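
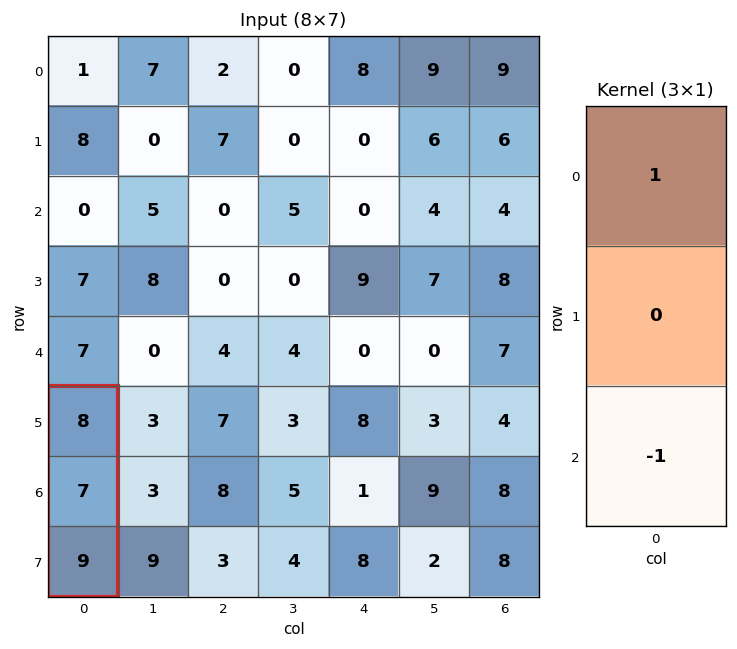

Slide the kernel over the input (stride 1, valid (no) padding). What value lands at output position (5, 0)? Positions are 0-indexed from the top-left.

The receptive field on the input at this output position is [8 / 7 / 9]. Elementwise product with the kernel and sum: 8·1 + 9·-1.

-1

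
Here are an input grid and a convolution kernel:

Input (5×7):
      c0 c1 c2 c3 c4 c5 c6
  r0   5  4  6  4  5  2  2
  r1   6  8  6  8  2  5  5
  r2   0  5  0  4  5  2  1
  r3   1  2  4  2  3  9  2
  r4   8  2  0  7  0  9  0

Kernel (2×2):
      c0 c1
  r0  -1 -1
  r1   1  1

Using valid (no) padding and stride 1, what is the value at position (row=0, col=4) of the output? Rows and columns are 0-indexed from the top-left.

The receptive field on the input at this output position is [5 2 / 2 5]. Elementwise product with the kernel and sum: 5·-1 + 2·-1 + 2·1 + 5·1.

0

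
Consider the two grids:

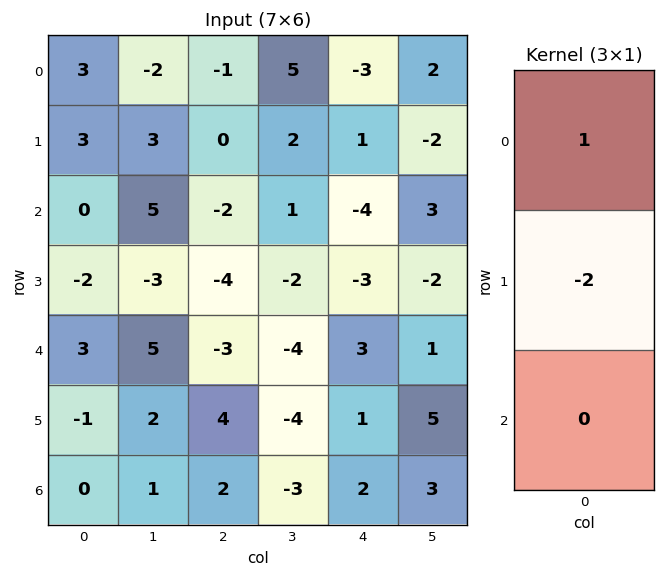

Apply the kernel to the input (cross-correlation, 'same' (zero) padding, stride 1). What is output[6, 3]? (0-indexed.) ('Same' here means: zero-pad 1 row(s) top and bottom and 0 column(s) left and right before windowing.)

The receptive field on the zero-padded input at this output position is [-4 / -3 / 0]. Elementwise product with the kernel and sum: -4·1 + -3·-2.

2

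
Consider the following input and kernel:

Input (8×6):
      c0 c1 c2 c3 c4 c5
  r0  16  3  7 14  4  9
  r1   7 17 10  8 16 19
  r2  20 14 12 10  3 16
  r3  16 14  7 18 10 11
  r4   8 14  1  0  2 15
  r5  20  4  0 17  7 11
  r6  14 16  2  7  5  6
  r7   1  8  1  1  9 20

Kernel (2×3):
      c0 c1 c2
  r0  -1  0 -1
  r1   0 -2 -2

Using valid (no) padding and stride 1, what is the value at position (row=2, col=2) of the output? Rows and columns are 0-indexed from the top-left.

-71

The receptive field on the input at this output position is [12 10 3 / 7 18 10]. Elementwise product with the kernel and sum: 12·-1 + 3·-1 + 18·-2 + 10·-2.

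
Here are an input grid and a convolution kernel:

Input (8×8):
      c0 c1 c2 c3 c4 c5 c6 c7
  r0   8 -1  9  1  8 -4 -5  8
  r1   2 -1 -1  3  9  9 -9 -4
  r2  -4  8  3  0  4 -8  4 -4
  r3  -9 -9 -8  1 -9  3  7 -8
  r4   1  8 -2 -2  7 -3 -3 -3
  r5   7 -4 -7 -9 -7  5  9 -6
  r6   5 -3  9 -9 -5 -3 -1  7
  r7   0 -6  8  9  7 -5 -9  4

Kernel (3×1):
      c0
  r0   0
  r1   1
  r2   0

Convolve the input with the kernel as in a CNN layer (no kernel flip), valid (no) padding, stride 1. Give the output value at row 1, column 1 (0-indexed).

8

The receptive field on the input at this output position is [-1 / 8 / -9]. Elementwise product with the kernel and sum: 8·1.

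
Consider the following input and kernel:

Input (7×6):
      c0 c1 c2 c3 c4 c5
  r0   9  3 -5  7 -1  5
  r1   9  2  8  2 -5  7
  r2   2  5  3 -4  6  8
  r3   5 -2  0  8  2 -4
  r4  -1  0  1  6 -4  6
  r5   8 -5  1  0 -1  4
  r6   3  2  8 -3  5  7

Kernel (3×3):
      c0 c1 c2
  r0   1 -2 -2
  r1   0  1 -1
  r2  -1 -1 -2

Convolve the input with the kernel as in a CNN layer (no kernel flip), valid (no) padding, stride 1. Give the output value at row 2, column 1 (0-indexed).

-14

The receptive field on the input at this output position is [5 3 -4 / -2 0 8 / 0 1 6]. Elementwise product with the kernel and sum: 5·1 + 3·-2 + -4·-2 + 0·1 + 8·-1 + 0·-1 + 1·-1 + 6·-2.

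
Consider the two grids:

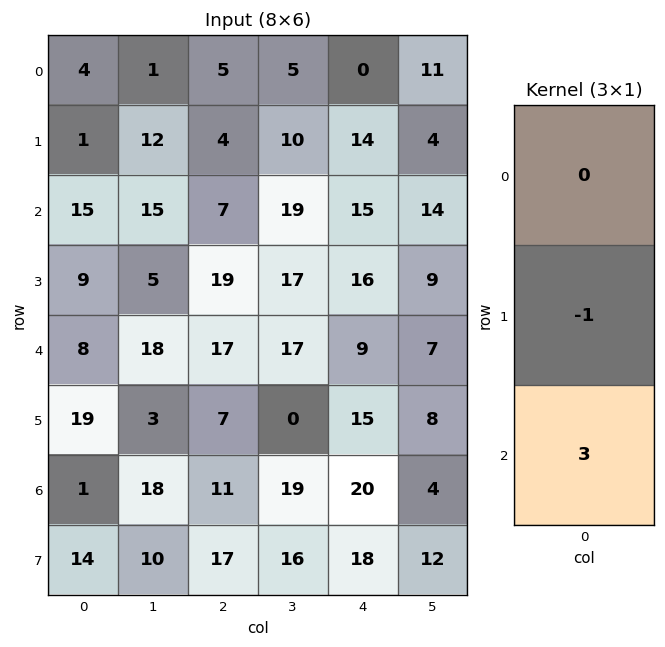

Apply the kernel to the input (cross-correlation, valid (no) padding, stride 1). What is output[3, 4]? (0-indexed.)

The receptive field on the input at this output position is [16 / 9 / 15]. Elementwise product with the kernel and sum: 9·-1 + 15·3.

36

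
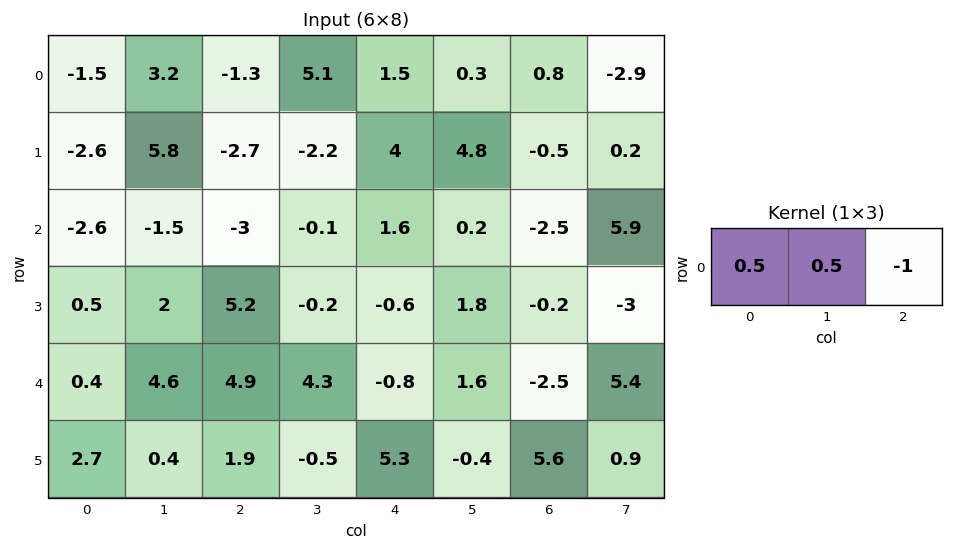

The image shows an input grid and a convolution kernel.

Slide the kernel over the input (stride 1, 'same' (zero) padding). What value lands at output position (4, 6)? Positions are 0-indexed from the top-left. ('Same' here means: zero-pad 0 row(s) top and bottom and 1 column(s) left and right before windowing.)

The receptive field on the zero-padded input at this output position is [1.6 -2.5 5.4]. Elementwise product with the kernel and sum: 1.6·0.5 + -2.5·0.5 + 5.4·-1.

-5.85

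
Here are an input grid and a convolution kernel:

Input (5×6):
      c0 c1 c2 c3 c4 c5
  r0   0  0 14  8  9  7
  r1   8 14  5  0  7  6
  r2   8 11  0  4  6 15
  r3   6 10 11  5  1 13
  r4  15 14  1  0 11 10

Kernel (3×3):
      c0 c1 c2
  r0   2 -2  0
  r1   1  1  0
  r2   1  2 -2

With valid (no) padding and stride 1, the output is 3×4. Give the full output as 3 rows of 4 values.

52 -6 13 -9
11 51 33 -23
51 59 -13 4

Output[0,0]: The receptive field on the input at this output position is [0 0 14 / 8 14 5 / 8 11 0]. Elementwise product with the kernel and sum: 0·2 + 0·-2 + 8·1 + 14·1 + 8·1 + 11·2 + 0·-2.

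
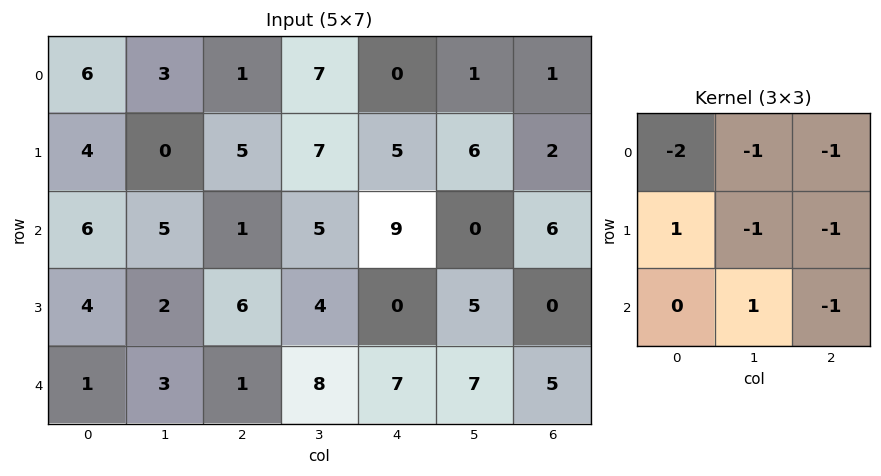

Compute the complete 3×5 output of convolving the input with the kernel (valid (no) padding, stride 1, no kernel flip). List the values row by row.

Output[0,0]: The receptive field on the input at this output position is [6 3 1 / 4 0 5 / 6 5 1]. Elementwise product with the kernel and sum: 6·-2 + 3·-1 + 1·-1 + 4·1 + 0·-1 + 5·-1 + 5·1 + 1·-1.

-13 -30 -20 -10 -11
-17 -11 -31 -34 -10
-20 -31 -13 -20 -27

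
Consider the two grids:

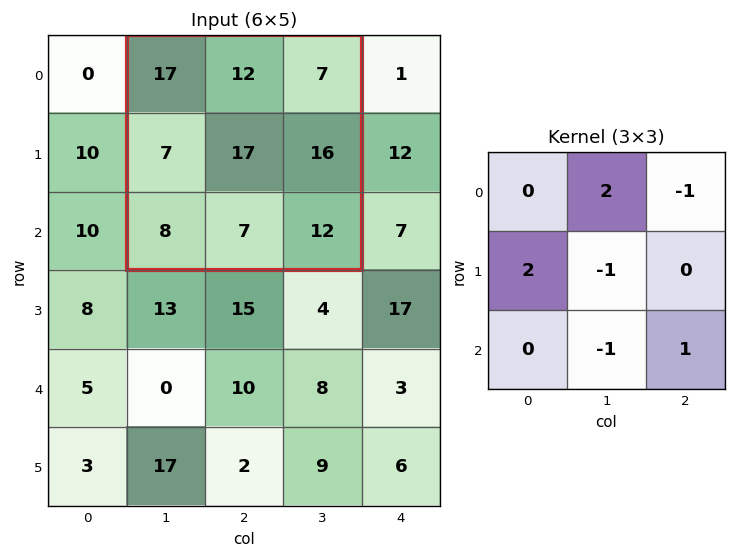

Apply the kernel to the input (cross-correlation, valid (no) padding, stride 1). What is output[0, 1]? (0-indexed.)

19

The receptive field on the input at this output position is [17 12 7 / 7 17 16 / 8 7 12]. Elementwise product with the kernel and sum: 12·2 + 7·-1 + 7·2 + 17·-1 + 7·-1 + 12·1.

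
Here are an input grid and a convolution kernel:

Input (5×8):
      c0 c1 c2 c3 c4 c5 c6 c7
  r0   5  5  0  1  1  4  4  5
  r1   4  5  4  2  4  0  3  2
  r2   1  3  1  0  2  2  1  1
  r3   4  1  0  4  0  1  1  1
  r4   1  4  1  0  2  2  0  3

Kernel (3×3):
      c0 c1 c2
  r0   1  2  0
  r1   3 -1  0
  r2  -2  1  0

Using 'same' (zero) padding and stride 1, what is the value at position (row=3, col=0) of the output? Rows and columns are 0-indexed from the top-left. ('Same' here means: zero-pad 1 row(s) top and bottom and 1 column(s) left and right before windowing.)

-1

The receptive field on the zero-padded input at this output position is [0 1 3 / 0 4 1 / 0 1 4]. Elementwise product with the kernel and sum: 0·1 + 1·2 + 0·3 + 4·-1 + 0·-2 + 1·1.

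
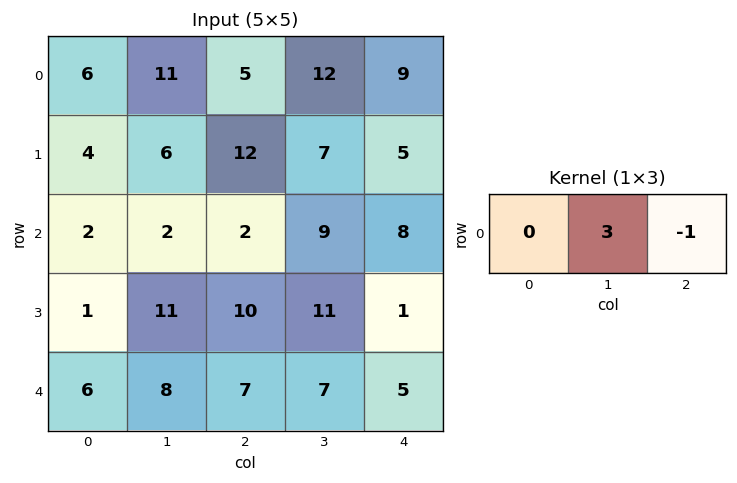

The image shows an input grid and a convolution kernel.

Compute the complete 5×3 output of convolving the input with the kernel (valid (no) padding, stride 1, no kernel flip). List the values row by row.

Output[0,0]: The receptive field on the input at this output position is [6 11 5]. Elementwise product with the kernel and sum: 11·3 + 5·-1.
Output[0,1]: The receptive field on the input at this output position is [11 5 12]. Elementwise product with the kernel and sum: 5·3 + 12·-1.

28 3 27
6 29 16
4 -3 19
23 19 32
17 14 16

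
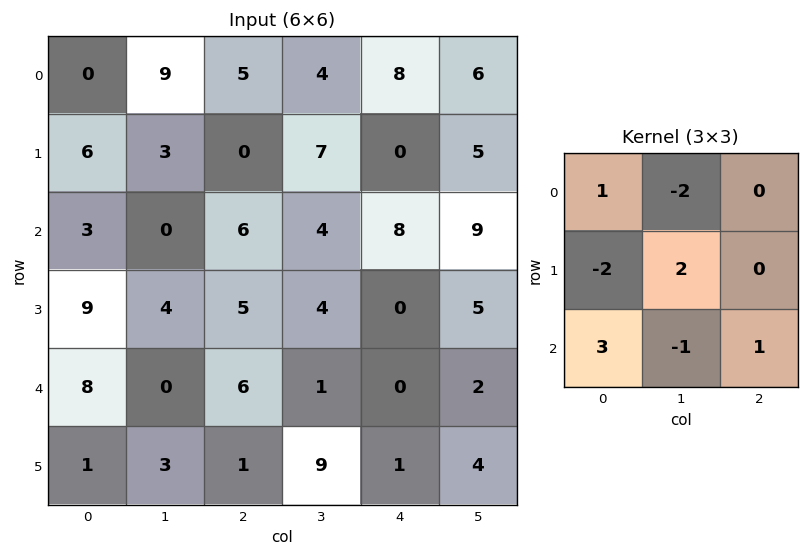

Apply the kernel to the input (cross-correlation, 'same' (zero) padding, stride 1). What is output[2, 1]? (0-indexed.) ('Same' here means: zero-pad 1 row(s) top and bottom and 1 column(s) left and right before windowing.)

22

The receptive field on the zero-padded input at this output position is [6 3 0 / 3 0 6 / 9 4 5]. Elementwise product with the kernel and sum: 6·1 + 3·-2 + 3·-2 + 0·2 + 9·3 + 4·-1 + 5·1.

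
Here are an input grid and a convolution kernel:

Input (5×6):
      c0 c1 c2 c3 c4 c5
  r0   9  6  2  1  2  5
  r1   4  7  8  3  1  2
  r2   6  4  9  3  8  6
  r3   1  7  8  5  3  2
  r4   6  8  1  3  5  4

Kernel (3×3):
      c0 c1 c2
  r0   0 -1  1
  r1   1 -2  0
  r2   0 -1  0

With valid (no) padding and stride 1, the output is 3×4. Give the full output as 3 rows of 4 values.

Output[0,0]: The receptive field on the input at this output position is [9 6 2 / 4 7 8 / 6 4 9]. Elementwise product with the kernel and sum: 6·-1 + 2·1 + 4·1 + 7·-2 + 4·-1.
Output[0,1]: The receptive field on the input at this output position is [6 2 1 / 7 8 3 / 4 9 3]. Elementwise product with the kernel and sum: 2·-1 + 1·1 + 7·1 + 8·-2 + 9·-1.

-18 -19 0 -4
-8 -27 -4 -15
-16 -16 0 -8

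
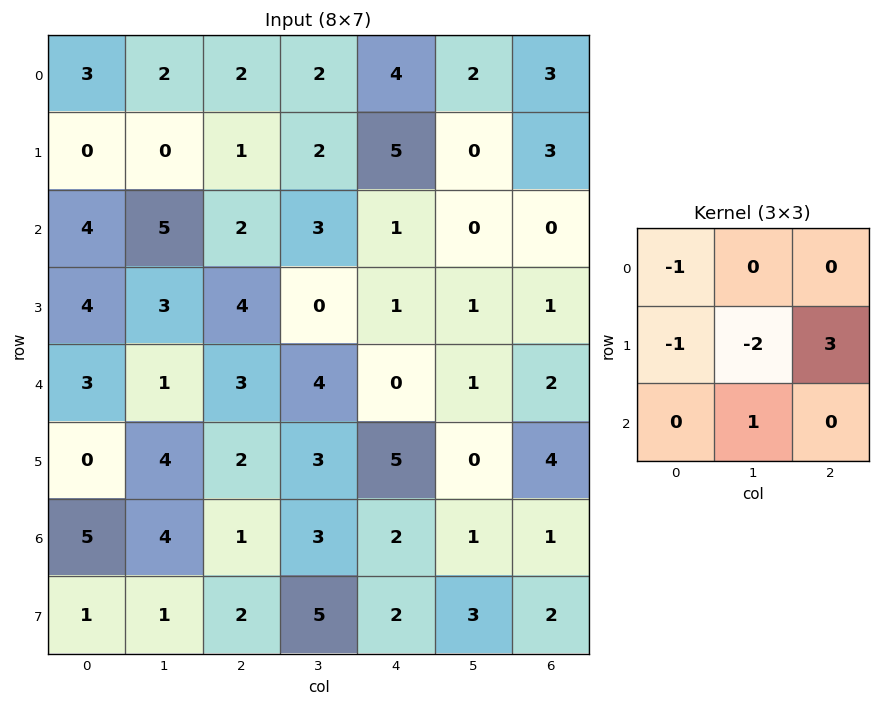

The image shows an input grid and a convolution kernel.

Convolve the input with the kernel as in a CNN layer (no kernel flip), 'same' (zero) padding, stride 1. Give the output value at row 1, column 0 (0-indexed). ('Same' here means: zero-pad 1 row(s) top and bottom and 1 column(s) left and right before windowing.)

The receptive field on the zero-padded input at this output position is [0 3 2 / 0 0 0 / 0 4 5]. Elementwise product with the kernel and sum: 0·-1 + 0·-1 + 0·-2 + 0·3 + 4·1.

4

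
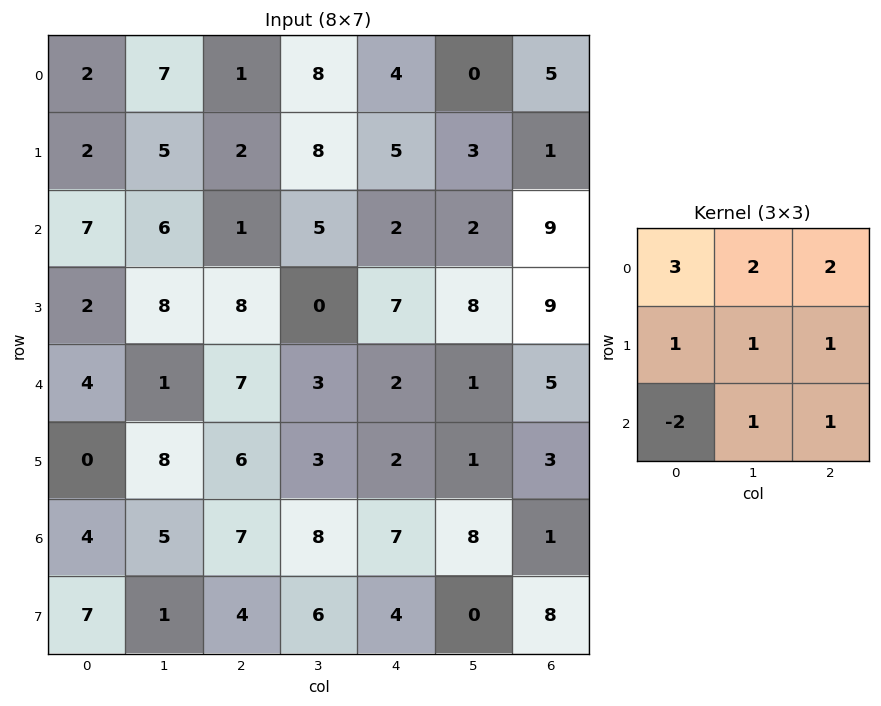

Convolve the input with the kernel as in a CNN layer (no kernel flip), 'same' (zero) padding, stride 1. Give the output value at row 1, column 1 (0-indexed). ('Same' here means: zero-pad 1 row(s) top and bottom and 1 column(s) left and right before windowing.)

The receptive field on the zero-padded input at this output position is [2 7 1 / 2 5 2 / 7 6 1]. Elementwise product with the kernel and sum: 2·3 + 7·2 + 1·2 + 2·1 + 5·1 + 2·1 + 7·-2 + 6·1 + 1·1.

24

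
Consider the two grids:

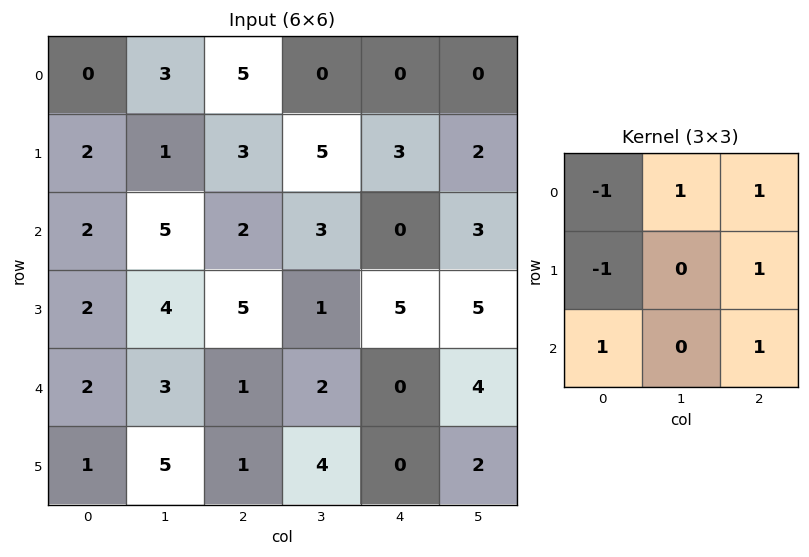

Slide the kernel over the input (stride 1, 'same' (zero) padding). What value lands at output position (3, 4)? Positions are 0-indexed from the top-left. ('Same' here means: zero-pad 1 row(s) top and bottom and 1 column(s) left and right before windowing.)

The receptive field on the zero-padded input at this output position is [3 0 3 / 1 5 5 / 2 0 4]. Elementwise product with the kernel and sum: 3·-1 + 0·1 + 3·1 + 1·-1 + 5·1 + 2·1 + 4·1.

10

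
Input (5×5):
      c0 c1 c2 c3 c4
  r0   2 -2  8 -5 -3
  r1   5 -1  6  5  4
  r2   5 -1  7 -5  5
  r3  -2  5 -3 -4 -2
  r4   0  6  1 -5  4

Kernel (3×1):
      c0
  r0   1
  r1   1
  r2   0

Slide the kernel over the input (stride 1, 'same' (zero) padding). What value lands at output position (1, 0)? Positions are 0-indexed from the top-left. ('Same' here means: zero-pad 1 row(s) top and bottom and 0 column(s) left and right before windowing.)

The receptive field on the zero-padded input at this output position is [2 / 5 / 5]. Elementwise product with the kernel and sum: 2·1 + 5·1.

7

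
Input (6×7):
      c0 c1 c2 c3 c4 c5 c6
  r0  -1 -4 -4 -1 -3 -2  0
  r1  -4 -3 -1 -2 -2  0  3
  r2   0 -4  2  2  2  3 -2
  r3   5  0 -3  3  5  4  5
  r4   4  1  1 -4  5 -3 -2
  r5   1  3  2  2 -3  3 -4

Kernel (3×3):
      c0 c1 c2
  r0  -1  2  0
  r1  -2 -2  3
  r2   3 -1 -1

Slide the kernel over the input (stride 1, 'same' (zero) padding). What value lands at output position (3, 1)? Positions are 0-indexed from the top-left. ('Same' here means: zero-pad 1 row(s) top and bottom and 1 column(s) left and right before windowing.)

The receptive field on the zero-padded input at this output position is [0 -4 2 / 5 0 -3 / 4 1 1]. Elementwise product with the kernel and sum: 0·-1 + -4·2 + 5·-2 + 0·-2 + -3·3 + 4·3 + 1·-1 + 1·-1.

-17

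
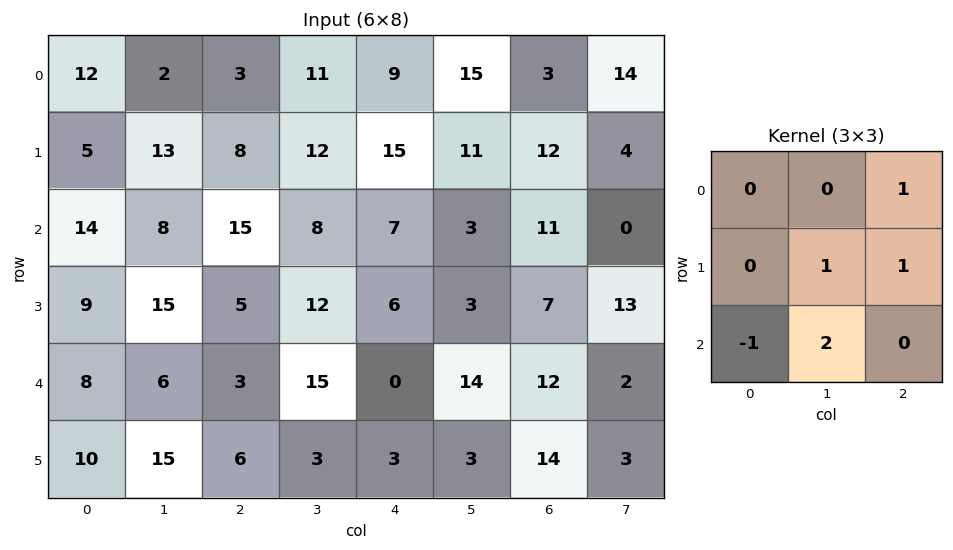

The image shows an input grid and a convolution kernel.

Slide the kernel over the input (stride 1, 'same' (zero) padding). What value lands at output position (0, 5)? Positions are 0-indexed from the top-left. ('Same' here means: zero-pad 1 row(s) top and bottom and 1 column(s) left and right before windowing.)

25

The receptive field on the zero-padded input at this output position is [0 0 0 / 9 15 3 / 15 11 12]. Elementwise product with the kernel and sum: 0·1 + 15·1 + 3·1 + 15·-1 + 11·2.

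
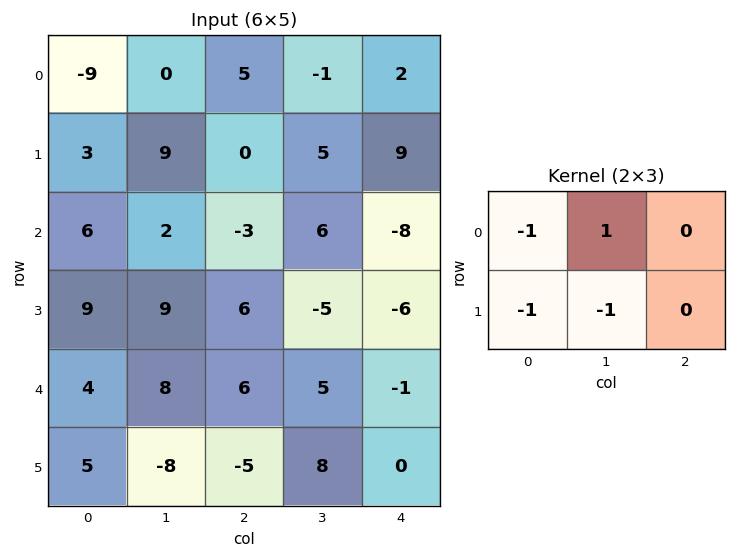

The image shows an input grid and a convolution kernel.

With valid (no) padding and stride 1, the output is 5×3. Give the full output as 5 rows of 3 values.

-3 -4 -11
-2 -8 2
-22 -20 8
-12 -17 -22
7 11 -4

Output[0,0]: The receptive field on the input at this output position is [-9 0 5 / 3 9 0]. Elementwise product with the kernel and sum: -9·-1 + 0·1 + 3·-1 + 9·-1.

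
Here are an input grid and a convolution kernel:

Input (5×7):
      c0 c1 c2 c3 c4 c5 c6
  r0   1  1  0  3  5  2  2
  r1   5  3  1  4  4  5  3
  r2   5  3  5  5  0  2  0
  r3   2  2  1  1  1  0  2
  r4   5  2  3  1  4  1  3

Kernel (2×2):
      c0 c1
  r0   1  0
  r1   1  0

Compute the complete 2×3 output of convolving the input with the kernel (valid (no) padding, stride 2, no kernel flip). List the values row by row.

Output[0,0]: The receptive field on the input at this output position is [1 1 / 5 3]. Elementwise product with the kernel and sum: 1·1 + 5·1.

6 1 9
7 6 1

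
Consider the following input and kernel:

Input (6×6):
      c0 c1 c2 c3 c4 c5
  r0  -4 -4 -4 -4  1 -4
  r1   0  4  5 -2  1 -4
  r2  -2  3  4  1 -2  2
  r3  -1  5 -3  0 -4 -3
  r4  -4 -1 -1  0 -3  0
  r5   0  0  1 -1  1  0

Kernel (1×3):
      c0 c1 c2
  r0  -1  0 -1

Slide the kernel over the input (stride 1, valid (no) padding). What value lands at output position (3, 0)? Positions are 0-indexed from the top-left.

The receptive field on the input at this output position is [-1 5 -3]. Elementwise product with the kernel and sum: -1·-1 + -3·-1.

4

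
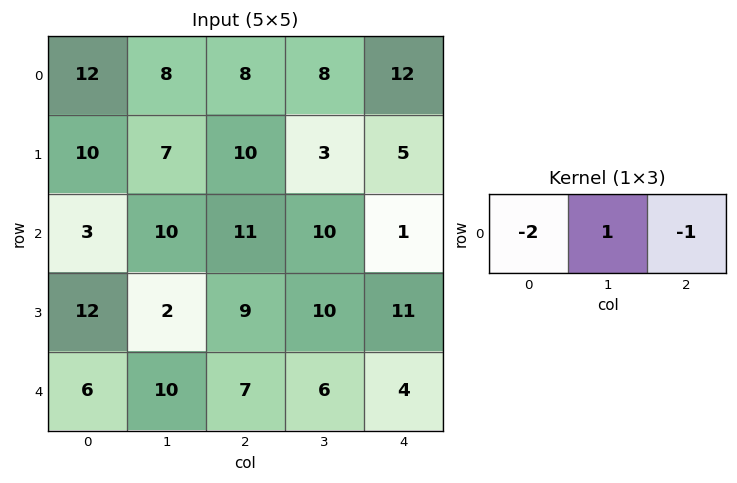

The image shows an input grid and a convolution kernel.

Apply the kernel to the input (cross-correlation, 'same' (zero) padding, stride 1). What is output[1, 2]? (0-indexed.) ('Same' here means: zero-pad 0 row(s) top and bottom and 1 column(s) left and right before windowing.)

-7

The receptive field on the zero-padded input at this output position is [7 10 3]. Elementwise product with the kernel and sum: 7·-2 + 10·1 + 3·-1.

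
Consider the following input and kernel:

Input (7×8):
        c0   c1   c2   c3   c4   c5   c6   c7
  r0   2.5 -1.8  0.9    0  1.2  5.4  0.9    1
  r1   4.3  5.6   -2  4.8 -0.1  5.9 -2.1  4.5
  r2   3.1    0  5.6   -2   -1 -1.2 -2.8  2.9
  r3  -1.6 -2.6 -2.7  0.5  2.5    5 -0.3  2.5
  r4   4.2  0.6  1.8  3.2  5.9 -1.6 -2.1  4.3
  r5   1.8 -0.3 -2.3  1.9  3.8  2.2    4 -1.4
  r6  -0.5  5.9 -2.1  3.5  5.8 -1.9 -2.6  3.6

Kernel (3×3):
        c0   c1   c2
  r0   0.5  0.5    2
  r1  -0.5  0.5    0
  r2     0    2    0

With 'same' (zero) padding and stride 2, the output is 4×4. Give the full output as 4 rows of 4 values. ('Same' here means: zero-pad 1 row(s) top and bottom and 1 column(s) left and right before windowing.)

9.85 -2.65 0.4 -6.45
11.7 8.8 19.65 9.5
-0.3 -5.65 20.45 15.1
0.05 -1.5 8.4 -0.05

Output[0,0]: The receptive field on the zero-padded input at this output position is [0 0 0 / 0 2.5 -1.8 / 0 4.3 5.6]. Elementwise product with the kernel and sum: 0·0.5 + 0·0.5 + 0·2 + 0·-0.5 + 2.5·0.5 + 4.3·2.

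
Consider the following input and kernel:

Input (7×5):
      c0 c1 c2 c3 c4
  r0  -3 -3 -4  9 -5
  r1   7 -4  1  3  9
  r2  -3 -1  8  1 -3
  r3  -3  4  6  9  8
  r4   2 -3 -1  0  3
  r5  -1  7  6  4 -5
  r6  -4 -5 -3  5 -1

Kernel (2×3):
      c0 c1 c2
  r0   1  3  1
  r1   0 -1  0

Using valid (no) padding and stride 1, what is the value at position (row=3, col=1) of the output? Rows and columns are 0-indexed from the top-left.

The receptive field on the input at this output position is [4 6 9 / -3 -1 0]. Elementwise product with the kernel and sum: 4·1 + 6·3 + 9·1 + -1·-1.

32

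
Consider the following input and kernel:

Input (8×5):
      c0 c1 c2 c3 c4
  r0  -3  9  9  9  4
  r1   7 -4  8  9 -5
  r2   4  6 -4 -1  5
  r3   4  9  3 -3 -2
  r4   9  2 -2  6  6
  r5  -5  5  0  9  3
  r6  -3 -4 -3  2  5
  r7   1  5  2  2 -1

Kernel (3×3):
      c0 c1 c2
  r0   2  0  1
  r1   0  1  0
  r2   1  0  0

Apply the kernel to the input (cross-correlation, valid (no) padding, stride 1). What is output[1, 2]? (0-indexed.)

13

The receptive field on the input at this output position is [8 9 -5 / -4 -1 5 / 3 -3 -2]. Elementwise product with the kernel and sum: 8·2 + -5·1 + -1·1 + 3·1.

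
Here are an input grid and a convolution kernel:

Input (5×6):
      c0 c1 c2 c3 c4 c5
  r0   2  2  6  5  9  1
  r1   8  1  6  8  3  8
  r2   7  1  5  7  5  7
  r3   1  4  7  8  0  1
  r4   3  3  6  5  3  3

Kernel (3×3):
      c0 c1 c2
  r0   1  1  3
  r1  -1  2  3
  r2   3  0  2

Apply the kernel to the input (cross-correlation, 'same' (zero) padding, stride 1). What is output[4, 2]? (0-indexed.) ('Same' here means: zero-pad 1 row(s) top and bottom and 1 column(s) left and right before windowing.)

The receptive field on the zero-padded input at this output position is [4 7 8 / 3 6 5 / 0 0 0]. Elementwise product with the kernel and sum: 4·1 + 7·1 + 8·3 + 3·-1 + 6·2 + 5·3 + 0·3 + 0·2.

59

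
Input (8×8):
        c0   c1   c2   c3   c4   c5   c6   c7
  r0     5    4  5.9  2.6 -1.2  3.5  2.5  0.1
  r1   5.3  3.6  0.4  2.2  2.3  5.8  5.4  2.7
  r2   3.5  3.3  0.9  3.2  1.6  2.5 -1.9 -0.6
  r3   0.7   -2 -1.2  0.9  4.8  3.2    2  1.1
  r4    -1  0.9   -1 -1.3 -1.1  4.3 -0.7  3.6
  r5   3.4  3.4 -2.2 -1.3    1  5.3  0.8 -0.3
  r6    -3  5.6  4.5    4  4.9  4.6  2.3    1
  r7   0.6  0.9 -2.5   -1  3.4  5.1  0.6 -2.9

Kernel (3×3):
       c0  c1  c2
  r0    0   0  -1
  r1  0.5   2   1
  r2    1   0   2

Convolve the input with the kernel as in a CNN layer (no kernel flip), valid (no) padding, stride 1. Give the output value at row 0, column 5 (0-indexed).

The receptive field on the input at this output position is [3.5 2.5 0.1 / 5.8 5.4 2.7 / 2.5 -1.9 -0.6]. Elementwise product with the kernel and sum: 0.1·-1 + 5.8·0.5 + 5.4·2 + 2.7·1 + 2.5·1 + -0.6·2.

17.6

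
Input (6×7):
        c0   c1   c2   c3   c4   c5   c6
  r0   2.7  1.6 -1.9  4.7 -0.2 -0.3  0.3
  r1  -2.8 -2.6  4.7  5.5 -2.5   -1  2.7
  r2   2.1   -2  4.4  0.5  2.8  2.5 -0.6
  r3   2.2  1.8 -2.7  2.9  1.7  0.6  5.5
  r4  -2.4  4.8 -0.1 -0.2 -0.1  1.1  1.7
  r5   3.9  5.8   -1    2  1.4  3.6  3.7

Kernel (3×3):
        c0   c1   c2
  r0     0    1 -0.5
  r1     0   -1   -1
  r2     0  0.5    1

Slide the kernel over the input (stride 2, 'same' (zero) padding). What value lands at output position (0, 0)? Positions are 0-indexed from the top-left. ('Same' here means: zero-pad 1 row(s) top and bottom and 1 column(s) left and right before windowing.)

The receptive field on the zero-padded input at this output position is [0 0 0 / 0 2.7 1.6 / 0 -2.8 -2.6]. Elementwise product with the kernel and sum: 0·1 + 0·-0.5 + 2.7·-1 + 1.6·-1 + -2.8·0.5 + -2.6·1.

-8.3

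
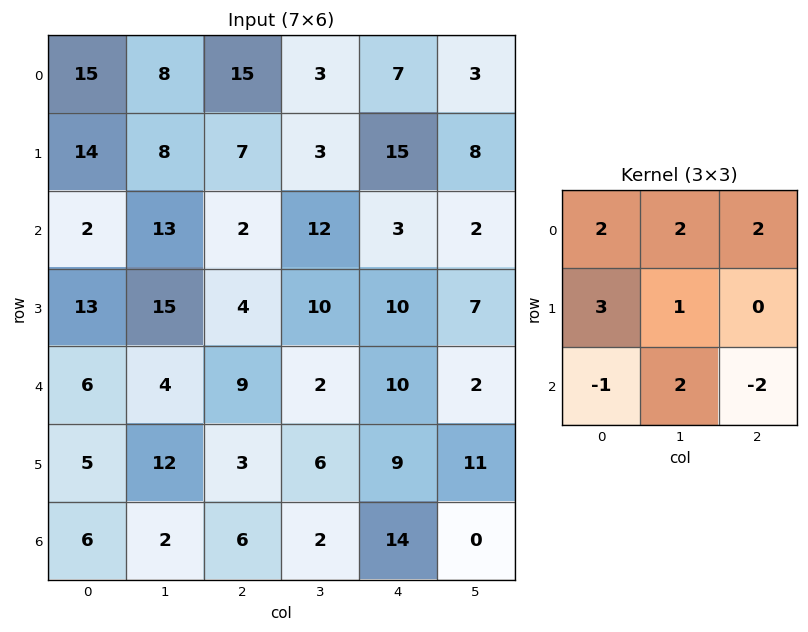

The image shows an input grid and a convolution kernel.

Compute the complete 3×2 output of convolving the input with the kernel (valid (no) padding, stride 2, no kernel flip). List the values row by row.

146 90
72 31
51 27

Output[0,0]: The receptive field on the input at this output position is [15 8 15 / 14 8 7 / 2 13 2]. Elementwise product with the kernel and sum: 15·2 + 8·2 + 15·2 + 14·3 + 8·1 + 2·-1 + 13·2 + 2·-2.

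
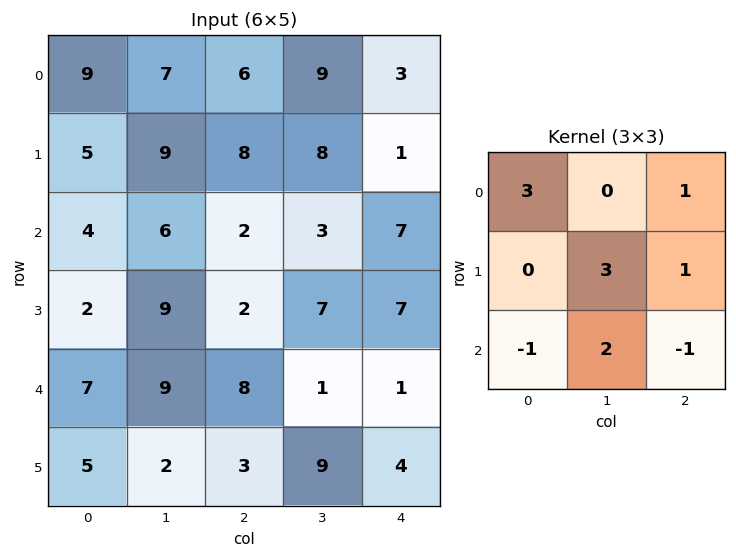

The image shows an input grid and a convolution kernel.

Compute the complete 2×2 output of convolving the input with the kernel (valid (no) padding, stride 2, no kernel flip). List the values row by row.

74 43
46 34

Output[0,0]: The receptive field on the input at this output position is [9 7 6 / 5 9 8 / 4 6 2]. Elementwise product with the kernel and sum: 9·3 + 6·1 + 9·3 + 8·1 + 4·-1 + 6·2 + 2·-1.
Output[0,1]: The receptive field on the input at this output position is [6 9 3 / 8 8 1 / 2 3 7]. Elementwise product with the kernel and sum: 6·3 + 3·1 + 8·3 + 1·1 + 2·-1 + 3·2 + 7·-1.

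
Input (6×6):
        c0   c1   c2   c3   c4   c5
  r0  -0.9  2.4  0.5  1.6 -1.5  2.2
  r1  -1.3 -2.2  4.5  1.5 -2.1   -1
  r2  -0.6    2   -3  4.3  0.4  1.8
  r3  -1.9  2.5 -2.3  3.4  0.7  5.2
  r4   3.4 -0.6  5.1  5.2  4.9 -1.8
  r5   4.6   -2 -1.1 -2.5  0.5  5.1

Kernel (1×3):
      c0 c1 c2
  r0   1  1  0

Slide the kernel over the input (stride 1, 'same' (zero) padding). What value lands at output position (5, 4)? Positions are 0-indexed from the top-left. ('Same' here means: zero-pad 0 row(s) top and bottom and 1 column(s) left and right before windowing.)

The receptive field on the zero-padded input at this output position is [-2.5 0.5 5.1]. Elementwise product with the kernel and sum: -2.5·1 + 0.5·1.

-2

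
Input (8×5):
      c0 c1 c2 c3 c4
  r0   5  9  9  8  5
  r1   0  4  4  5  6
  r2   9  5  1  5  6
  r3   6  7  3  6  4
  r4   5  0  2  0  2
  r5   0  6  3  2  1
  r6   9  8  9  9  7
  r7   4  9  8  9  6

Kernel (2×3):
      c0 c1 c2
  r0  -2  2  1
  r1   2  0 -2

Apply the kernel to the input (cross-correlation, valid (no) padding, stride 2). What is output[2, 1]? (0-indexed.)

The receptive field on the input at this output position is [2 0 2 / 3 2 1]. Elementwise product with the kernel and sum: 2·-2 + 0·2 + 2·1 + 3·2 + 1·-2.

2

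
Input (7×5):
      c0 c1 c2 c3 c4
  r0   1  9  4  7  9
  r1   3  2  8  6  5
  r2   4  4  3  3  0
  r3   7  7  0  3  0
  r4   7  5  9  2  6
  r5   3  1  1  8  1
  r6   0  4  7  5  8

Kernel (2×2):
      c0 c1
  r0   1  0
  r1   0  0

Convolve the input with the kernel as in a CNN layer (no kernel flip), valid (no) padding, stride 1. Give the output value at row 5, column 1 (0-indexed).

1

The receptive field on the input at this output position is [1 1 / 4 7]. Elementwise product with the kernel and sum: 1·1.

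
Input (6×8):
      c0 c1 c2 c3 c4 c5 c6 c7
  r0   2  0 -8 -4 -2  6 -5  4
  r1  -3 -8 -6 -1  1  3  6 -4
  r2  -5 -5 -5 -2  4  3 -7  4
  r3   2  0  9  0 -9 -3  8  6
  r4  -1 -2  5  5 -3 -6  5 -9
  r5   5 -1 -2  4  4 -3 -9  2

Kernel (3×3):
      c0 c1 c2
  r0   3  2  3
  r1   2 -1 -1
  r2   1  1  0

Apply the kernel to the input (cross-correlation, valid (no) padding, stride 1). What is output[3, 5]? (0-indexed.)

The receptive field on the input at this output position is [-3 8 6 / -6 5 -9 / -3 -9 2]. Elementwise product with the kernel and sum: -3·3 + 8·2 + 6·3 + -6·2 + 5·-1 + -9·-1 + -3·1 + -9·1.

5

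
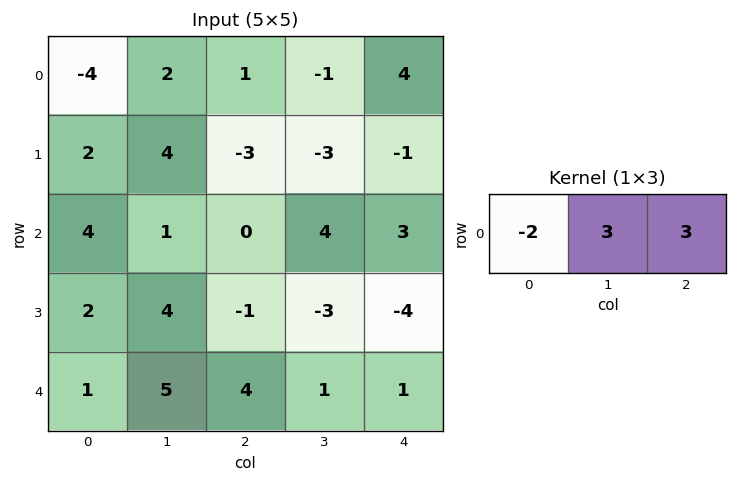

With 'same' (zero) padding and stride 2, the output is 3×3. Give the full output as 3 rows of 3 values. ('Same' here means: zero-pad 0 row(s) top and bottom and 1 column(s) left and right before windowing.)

-6 -4 14
15 10 1
18 5 1

Output[0,0]: The receptive field on the zero-padded input at this output position is [0 -4 2]. Elementwise product with the kernel and sum: 0·-2 + -4·3 + 2·3.
Output[0,1]: The receptive field on the zero-padded input at this output position is [2 1 -1]. Elementwise product with the kernel and sum: 2·-2 + 1·3 + -1·3.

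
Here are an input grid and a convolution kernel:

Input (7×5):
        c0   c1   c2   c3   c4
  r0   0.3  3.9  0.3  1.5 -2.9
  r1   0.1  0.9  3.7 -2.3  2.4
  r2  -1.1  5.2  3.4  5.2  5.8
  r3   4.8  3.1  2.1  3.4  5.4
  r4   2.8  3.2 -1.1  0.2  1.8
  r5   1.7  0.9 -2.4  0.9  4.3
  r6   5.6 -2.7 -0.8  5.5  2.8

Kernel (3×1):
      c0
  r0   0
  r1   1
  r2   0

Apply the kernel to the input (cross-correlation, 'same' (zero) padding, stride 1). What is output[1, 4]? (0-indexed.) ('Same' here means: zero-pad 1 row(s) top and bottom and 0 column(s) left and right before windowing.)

The receptive field on the zero-padded input at this output position is [-2.9 / 2.4 / 5.8]. Elementwise product with the kernel and sum: 2.4·1.

2.4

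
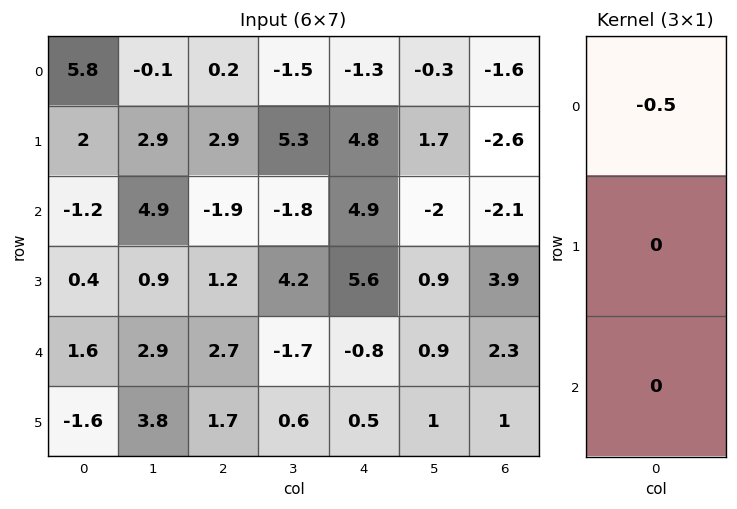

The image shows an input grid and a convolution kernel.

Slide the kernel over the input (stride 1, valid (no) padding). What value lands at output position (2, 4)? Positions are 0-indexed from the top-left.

The receptive field on the input at this output position is [4.9 / 5.6 / -0.8]. Elementwise product with the kernel and sum: 4.9·-0.5.

-2.45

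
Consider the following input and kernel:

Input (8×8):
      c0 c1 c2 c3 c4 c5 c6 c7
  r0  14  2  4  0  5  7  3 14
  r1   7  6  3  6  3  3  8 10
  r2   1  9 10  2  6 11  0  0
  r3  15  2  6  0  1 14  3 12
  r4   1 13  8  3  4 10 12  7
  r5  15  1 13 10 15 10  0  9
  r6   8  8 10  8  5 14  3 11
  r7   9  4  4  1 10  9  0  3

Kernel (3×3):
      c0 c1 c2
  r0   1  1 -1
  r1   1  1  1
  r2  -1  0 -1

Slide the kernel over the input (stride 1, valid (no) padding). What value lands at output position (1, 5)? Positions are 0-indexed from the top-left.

The receptive field on the input at this output position is [3 8 10 / 11 0 0 / 14 3 12]. Elementwise product with the kernel and sum: 3·1 + 8·1 + 10·-1 + 11·1 + 0·1 + 0·1 + 14·-1 + 12·-1.

-14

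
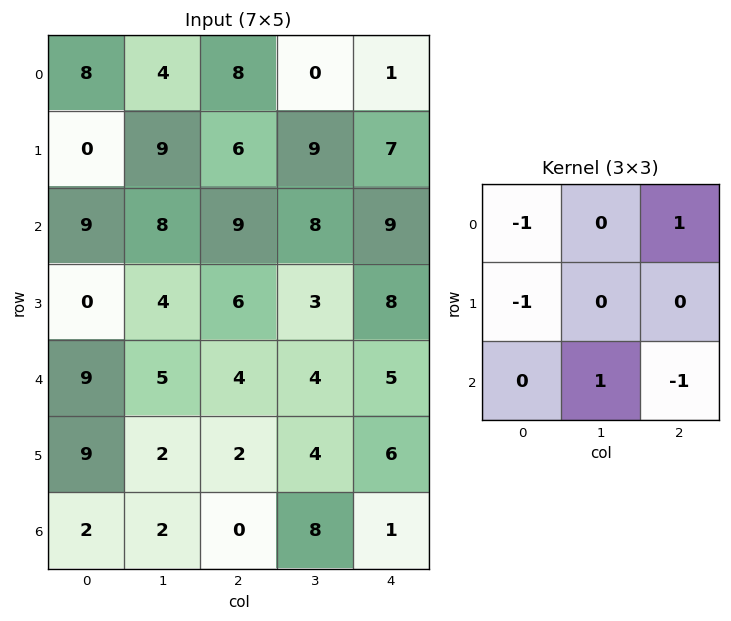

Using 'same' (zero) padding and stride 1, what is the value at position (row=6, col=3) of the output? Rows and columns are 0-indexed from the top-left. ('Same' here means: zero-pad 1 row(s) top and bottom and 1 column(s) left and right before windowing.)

4

The receptive field on the zero-padded input at this output position is [2 4 6 / 0 8 1 / 0 0 0]. Elementwise product with the kernel and sum: 2·-1 + 6·1 + 0·-1 + 0·1 + 0·-1.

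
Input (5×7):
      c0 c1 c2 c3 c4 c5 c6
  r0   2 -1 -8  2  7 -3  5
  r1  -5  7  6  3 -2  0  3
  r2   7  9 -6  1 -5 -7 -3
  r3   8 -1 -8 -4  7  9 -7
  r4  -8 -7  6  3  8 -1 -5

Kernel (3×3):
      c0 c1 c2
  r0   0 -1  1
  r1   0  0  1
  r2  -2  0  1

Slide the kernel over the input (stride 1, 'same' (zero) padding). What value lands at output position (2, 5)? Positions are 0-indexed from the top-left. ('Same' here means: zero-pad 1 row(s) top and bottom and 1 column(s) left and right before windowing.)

-21

The receptive field on the zero-padded input at this output position is [-2 0 3 / -5 -7 -3 / 7 9 -7]. Elementwise product with the kernel and sum: 0·-1 + 3·1 + -3·1 + 7·-2 + -7·1.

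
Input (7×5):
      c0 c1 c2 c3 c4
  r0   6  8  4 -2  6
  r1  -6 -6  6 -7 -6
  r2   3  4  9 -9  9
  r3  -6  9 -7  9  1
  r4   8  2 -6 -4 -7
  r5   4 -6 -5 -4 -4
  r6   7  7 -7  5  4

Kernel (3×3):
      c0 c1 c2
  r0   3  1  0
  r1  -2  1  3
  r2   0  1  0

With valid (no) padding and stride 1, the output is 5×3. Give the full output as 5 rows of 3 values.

54 34 -36
10 -45 20
15 17 40
-47 -7 -29
4 -12 -23

Output[0,0]: The receptive field on the input at this output position is [6 8 4 / -6 -6 6 / 3 4 9]. Elementwise product with the kernel and sum: 6·3 + 8·1 + -6·-2 + -6·1 + 6·3 + 4·1.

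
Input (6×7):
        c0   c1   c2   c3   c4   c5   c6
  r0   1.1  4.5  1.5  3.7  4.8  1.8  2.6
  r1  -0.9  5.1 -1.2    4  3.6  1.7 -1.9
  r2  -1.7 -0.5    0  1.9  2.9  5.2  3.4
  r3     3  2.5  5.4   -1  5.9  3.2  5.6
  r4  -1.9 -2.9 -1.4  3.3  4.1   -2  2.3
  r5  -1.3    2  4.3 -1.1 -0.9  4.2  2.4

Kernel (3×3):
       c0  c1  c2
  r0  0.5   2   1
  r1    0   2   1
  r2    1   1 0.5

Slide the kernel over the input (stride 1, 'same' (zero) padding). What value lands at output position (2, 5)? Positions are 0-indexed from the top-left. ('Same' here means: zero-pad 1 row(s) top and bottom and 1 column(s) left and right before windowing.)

The receptive field on the zero-padded input at this output position is [3.6 1.7 -1.9 / 2.9 5.2 3.4 / 5.9 3.2 5.6]. Elementwise product with the kernel and sum: 3.6·0.5 + 1.7·2 + -1.9·1 + 5.2·2 + 3.4·1 + 5.9·1 + 3.2·1 + 5.6·0.5.

29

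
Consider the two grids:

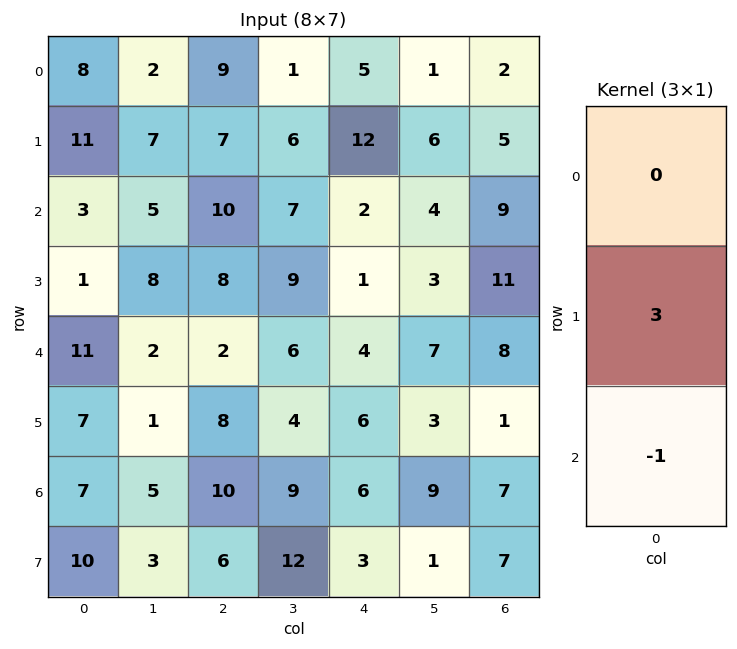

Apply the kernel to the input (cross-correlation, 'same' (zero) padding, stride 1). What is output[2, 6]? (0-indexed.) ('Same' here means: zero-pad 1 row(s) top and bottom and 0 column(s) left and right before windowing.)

The receptive field on the zero-padded input at this output position is [5 / 9 / 11]. Elementwise product with the kernel and sum: 9·3 + 11·-1.

16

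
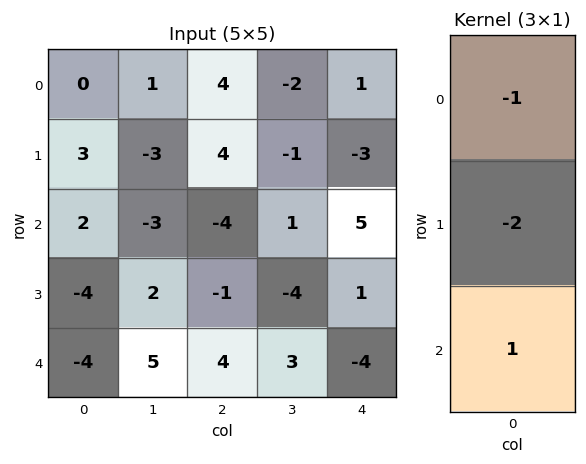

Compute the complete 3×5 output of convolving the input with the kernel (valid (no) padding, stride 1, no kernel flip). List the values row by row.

Output[0,0]: The receptive field on the input at this output position is [0 / 3 / 2]. Elementwise product with the kernel and sum: 0·-1 + 3·-2 + 2·1.

-4 2 -16 5 10
-11 11 3 -5 -6
2 4 10 10 -11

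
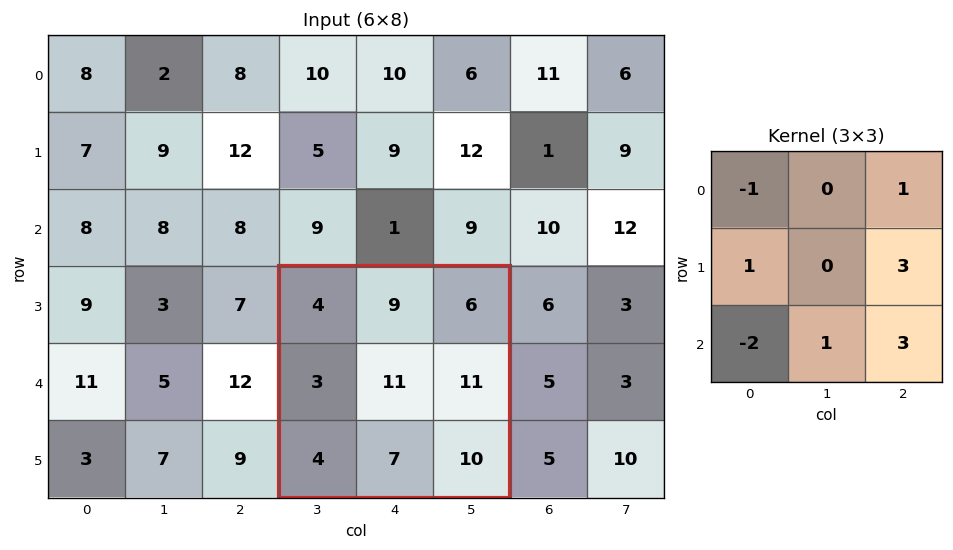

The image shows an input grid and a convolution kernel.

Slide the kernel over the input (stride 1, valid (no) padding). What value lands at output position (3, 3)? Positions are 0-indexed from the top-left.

The receptive field on the input at this output position is [4 9 6 / 3 11 11 / 4 7 10]. Elementwise product with the kernel and sum: 4·-1 + 6·1 + 3·1 + 11·3 + 4·-2 + 7·1 + 10·3.

67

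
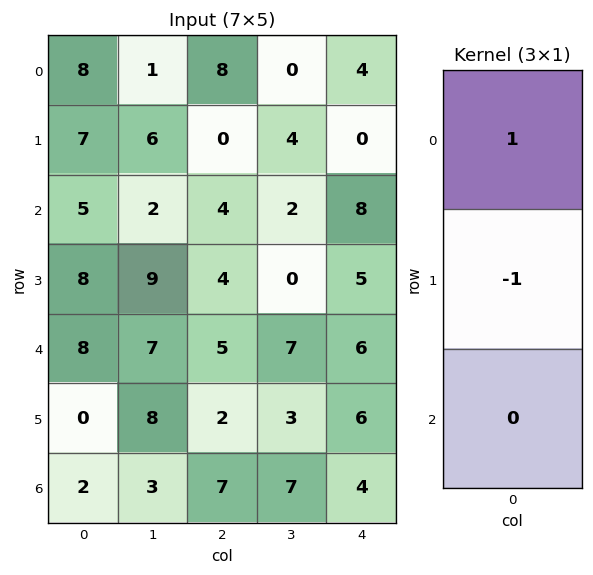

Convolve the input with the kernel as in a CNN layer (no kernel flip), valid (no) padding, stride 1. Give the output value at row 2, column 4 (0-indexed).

The receptive field on the input at this output position is [8 / 5 / 6]. Elementwise product with the kernel and sum: 8·1 + 5·-1.

3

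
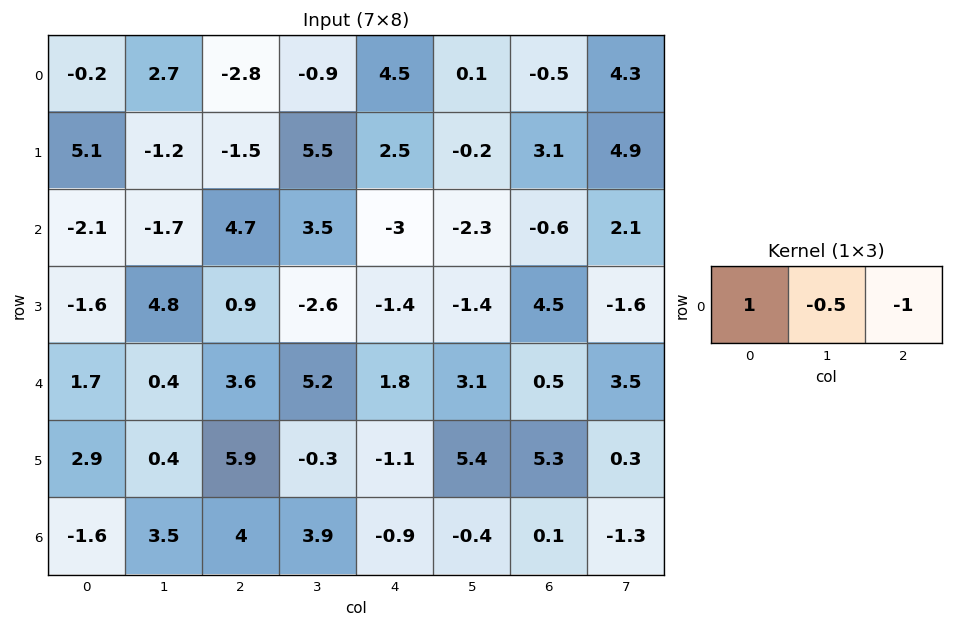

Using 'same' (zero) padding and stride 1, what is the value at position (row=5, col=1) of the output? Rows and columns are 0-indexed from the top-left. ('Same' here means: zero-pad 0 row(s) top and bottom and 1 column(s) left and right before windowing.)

The receptive field on the zero-padded input at this output position is [2.9 0.4 5.9]. Elementwise product with the kernel and sum: 2.9·1 + 0.4·-0.5 + 5.9·-1.

-3.2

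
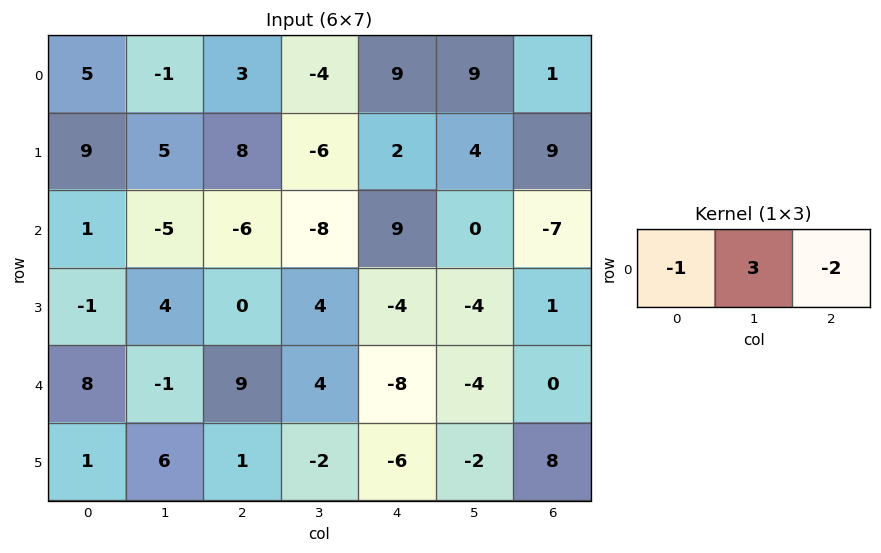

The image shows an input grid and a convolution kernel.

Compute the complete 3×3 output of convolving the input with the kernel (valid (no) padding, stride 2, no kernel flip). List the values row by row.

Output[0,0]: The receptive field on the input at this output position is [5 -1 3]. Elementwise product with the kernel and sum: 5·-1 + -1·3 + 3·-2.
Output[0,1]: The receptive field on the input at this output position is [3 -4 9]. Elementwise product with the kernel and sum: 3·-1 + -4·3 + 9·-2.

-14 -33 16
-4 -36 5
-29 19 -4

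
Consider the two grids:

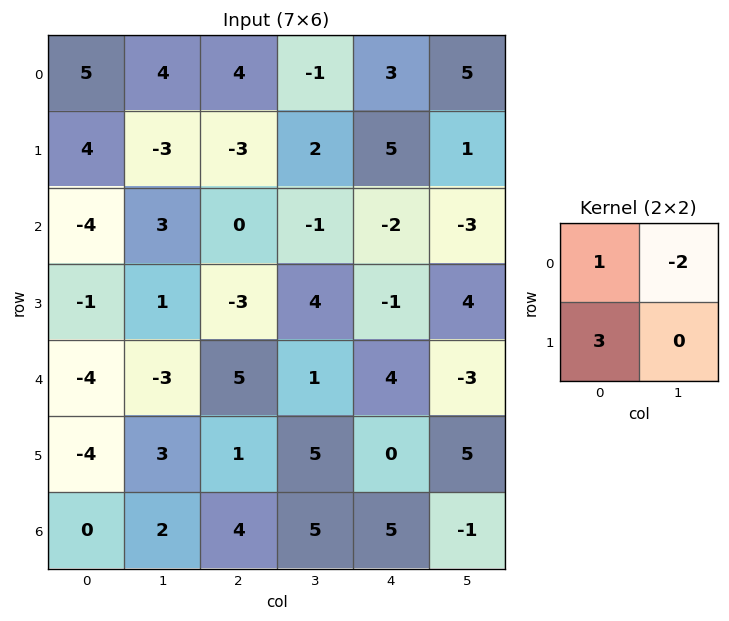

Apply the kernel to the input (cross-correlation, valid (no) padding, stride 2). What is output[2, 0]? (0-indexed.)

-10

The receptive field on the input at this output position is [-4 -3 / -4 3]. Elementwise product with the kernel and sum: -4·1 + -3·-2 + -4·3.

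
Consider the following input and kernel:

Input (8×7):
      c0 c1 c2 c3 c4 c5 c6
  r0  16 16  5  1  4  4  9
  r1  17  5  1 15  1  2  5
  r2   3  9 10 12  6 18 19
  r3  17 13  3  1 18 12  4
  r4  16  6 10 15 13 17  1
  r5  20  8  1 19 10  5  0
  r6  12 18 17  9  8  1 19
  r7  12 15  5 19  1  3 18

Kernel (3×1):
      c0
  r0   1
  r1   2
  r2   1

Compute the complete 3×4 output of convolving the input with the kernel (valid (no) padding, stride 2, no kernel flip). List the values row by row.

53 17 12 38
53 26 55 28
68 29 41 20

Output[0,0]: The receptive field on the input at this output position is [16 / 17 / 3]. Elementwise product with the kernel and sum: 16·1 + 17·2 + 3·1.
Output[0,1]: The receptive field on the input at this output position is [5 / 1 / 10]. Elementwise product with the kernel and sum: 5·1 + 1·2 + 10·1.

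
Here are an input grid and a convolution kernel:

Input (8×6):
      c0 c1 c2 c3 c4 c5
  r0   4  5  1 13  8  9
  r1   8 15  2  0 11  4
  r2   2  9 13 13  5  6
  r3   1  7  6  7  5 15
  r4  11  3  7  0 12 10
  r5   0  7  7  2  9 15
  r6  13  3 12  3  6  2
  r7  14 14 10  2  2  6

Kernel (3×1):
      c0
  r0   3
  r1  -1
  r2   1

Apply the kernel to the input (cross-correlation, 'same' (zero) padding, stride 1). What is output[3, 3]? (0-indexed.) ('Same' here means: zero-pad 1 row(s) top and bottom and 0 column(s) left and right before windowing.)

The receptive field on the zero-padded input at this output position is [13 / 7 / 0]. Elementwise product with the kernel and sum: 13·3 + 7·-1 + 0·1.

32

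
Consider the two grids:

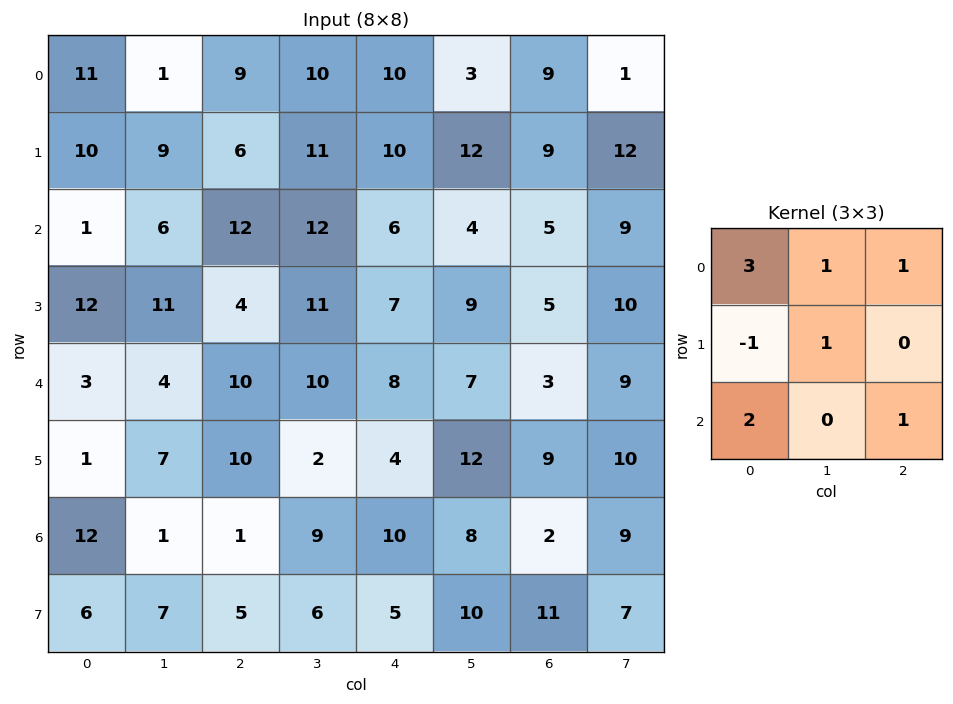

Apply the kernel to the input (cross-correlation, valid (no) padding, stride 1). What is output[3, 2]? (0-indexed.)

The receptive field on the input at this output position is [4 11 7 / 10 10 8 / 10 2 4]. Elementwise product with the kernel and sum: 4·3 + 11·1 + 7·1 + 10·-1 + 10·1 + 10·2 + 4·1.

54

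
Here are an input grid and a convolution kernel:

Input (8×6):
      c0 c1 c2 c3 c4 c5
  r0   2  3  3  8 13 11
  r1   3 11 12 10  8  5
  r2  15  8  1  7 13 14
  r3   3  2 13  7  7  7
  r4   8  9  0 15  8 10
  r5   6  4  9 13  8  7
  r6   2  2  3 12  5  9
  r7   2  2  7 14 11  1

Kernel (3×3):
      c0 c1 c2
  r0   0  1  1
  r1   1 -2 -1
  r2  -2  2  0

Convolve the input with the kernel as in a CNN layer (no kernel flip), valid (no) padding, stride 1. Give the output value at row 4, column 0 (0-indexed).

The receptive field on the input at this output position is [8 9 0 / 6 4 9 / 2 2 3]. Elementwise product with the kernel and sum: 9·1 + 0·1 + 6·1 + 4·-2 + 9·-1 + 2·-2 + 2·2.

-2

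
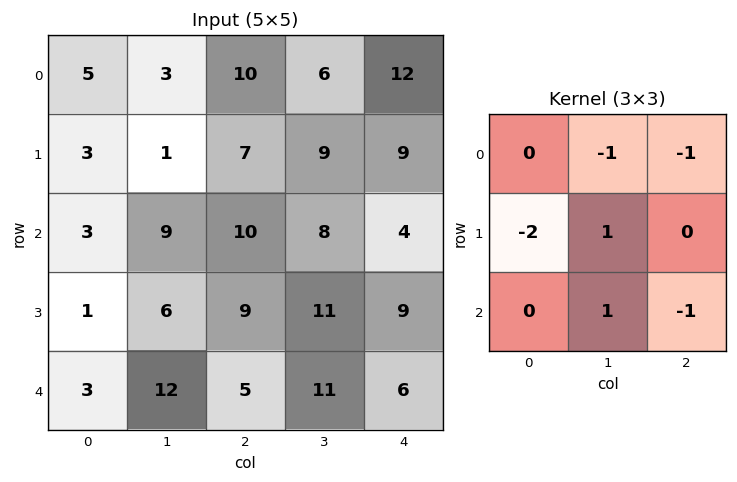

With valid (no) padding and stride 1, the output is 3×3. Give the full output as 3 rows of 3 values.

-19 -9 -19
-8 -26 -28
-8 -27 -14

Output[0,0]: The receptive field on the input at this output position is [5 3 10 / 3 1 7 / 3 9 10]. Elementwise product with the kernel and sum: 3·-1 + 10·-1 + 3·-2 + 1·1 + 9·1 + 10·-1.
Output[0,1]: The receptive field on the input at this output position is [3 10 6 / 1 7 9 / 9 10 8]. Elementwise product with the kernel and sum: 10·-1 + 6·-1 + 1·-2 + 7·1 + 10·1 + 8·-1.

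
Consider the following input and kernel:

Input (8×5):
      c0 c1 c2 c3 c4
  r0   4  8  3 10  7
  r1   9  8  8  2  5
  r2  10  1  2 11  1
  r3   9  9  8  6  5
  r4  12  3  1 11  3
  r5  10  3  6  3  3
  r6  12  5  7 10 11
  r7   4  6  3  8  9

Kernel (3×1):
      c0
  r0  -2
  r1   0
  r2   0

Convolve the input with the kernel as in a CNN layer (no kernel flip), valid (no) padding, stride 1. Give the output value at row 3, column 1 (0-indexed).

-18

The receptive field on the input at this output position is [9 / 3 / 3]. Elementwise product with the kernel and sum: 9·-2.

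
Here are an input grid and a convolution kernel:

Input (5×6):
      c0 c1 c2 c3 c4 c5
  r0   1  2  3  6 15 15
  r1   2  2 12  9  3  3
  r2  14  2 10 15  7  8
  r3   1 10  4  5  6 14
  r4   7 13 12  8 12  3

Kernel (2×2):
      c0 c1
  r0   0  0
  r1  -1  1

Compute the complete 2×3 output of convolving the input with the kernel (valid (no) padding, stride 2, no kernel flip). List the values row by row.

0 -3 0
9 1 8

Output[0,0]: The receptive field on the input at this output position is [1 2 / 2 2]. Elementwise product with the kernel and sum: 2·-1 + 2·1.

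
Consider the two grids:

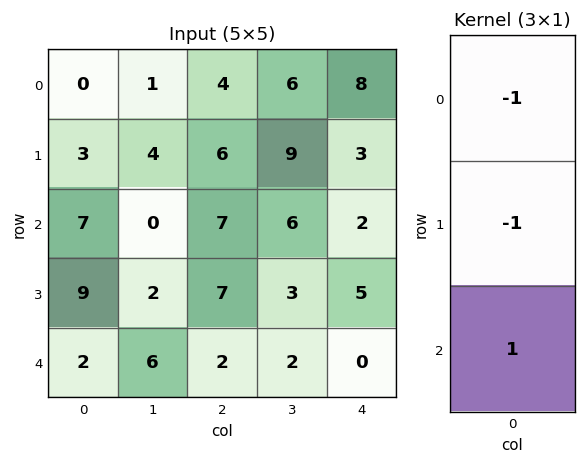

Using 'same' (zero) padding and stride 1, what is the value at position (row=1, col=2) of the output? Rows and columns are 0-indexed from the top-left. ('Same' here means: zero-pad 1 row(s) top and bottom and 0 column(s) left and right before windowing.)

The receptive field on the zero-padded input at this output position is [4 / 6 / 7]. Elementwise product with the kernel and sum: 4·-1 + 6·-1 + 7·1.

-3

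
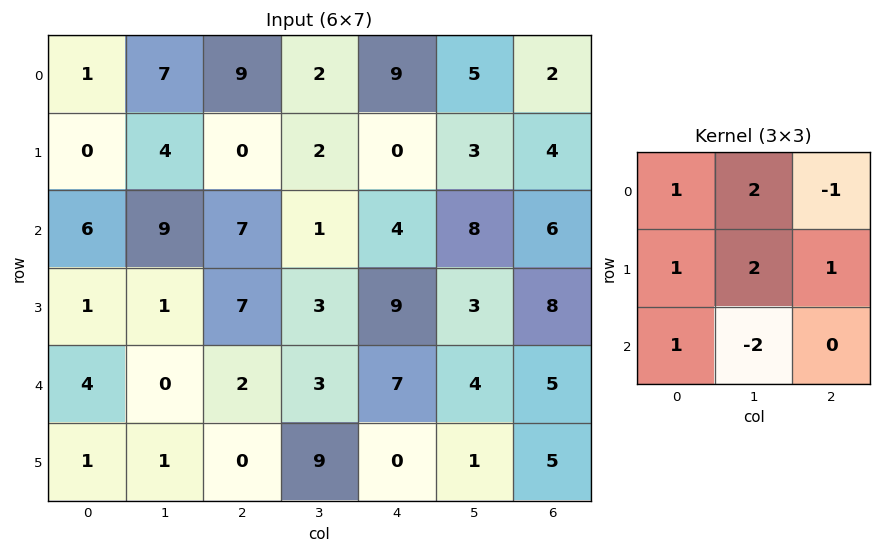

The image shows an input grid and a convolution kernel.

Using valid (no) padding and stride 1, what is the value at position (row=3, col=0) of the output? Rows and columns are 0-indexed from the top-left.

The receptive field on the input at this output position is [1 1 7 / 4 0 2 / 1 1 0]. Elementwise product with the kernel and sum: 1·1 + 1·2 + 7·-1 + 4·1 + 0·2 + 2·1 + 1·1 + 1·-2.

1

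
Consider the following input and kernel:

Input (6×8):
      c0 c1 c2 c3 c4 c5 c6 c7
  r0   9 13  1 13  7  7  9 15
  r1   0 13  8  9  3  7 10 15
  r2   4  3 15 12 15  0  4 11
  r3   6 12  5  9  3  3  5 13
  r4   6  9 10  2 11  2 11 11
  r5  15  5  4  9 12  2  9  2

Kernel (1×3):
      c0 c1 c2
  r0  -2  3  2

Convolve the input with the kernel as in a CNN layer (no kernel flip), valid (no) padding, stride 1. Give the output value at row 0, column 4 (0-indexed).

The receptive field on the input at this output position is [7 7 9]. Elementwise product with the kernel and sum: 7·-2 + 7·3 + 9·2.

25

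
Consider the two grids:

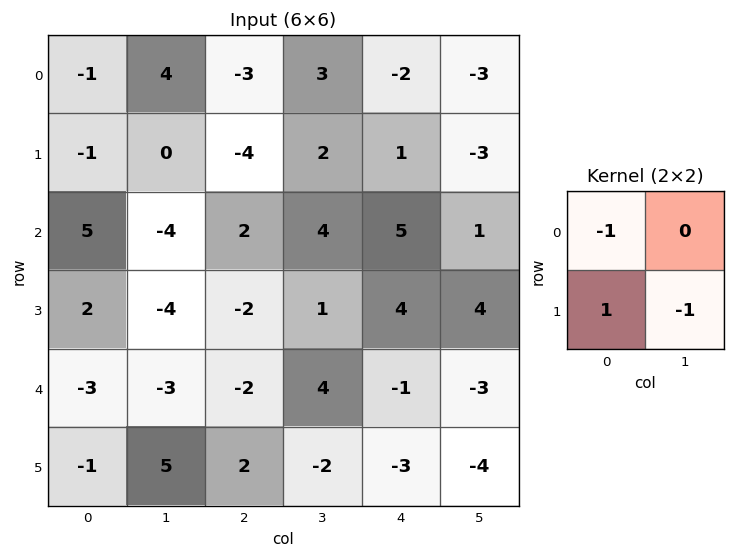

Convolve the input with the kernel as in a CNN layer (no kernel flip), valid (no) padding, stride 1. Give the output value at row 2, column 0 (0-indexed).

The receptive field on the input at this output position is [5 -4 / 2 -4]. Elementwise product with the kernel and sum: 5·-1 + 2·1 + -4·-1.

1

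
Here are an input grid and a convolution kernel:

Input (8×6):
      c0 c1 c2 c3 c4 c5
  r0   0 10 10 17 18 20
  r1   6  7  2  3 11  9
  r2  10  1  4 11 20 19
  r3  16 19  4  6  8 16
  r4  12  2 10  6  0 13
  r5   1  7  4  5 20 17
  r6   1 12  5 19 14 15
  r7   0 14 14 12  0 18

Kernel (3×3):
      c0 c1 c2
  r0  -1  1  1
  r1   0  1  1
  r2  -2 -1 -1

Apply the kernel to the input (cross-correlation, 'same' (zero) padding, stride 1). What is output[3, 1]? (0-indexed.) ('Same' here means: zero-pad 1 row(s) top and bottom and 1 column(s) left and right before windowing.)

The receptive field on the zero-padded input at this output position is [10 1 4 / 16 19 4 / 12 2 10]. Elementwise product with the kernel and sum: 10·-1 + 1·1 + 4·1 + 19·1 + 4·1 + 12·-2 + 2·-1 + 10·-1.

-18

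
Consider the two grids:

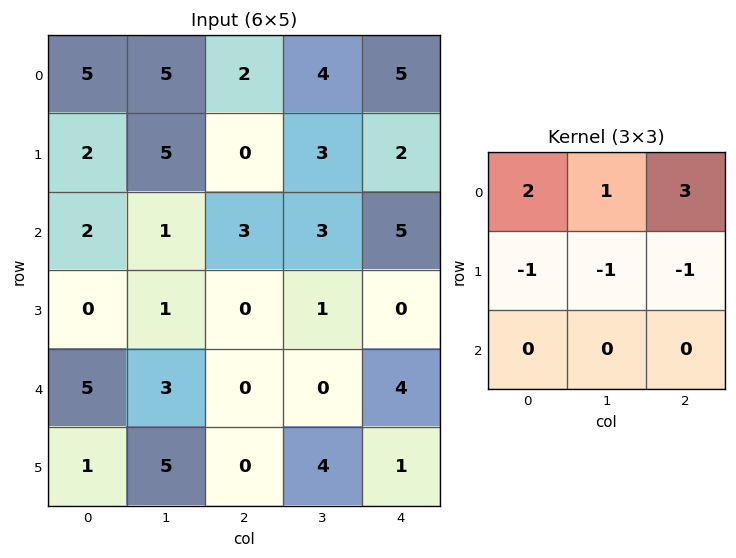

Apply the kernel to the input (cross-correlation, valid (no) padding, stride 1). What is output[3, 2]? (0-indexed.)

-3

The receptive field on the input at this output position is [0 1 0 / 0 0 4 / 0 4 1]. Elementwise product with the kernel and sum: 0·2 + 1·1 + 0·3 + 0·-1 + 0·-1 + 4·-1.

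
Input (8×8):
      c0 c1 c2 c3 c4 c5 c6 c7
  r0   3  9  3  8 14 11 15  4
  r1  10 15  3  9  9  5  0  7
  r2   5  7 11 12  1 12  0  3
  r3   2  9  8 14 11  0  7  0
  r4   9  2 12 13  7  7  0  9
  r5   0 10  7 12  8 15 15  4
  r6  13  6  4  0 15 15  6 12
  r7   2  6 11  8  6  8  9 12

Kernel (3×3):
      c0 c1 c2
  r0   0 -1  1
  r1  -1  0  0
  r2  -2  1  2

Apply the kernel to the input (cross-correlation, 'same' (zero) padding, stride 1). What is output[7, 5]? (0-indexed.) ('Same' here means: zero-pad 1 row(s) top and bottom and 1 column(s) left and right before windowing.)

-15

The receptive field on the zero-padded input at this output position is [15 15 6 / 6 8 9 / 0 0 0]. Elementwise product with the kernel and sum: 15·-1 + 6·1 + 6·-1 + 0·-2 + 0·1 + 0·2.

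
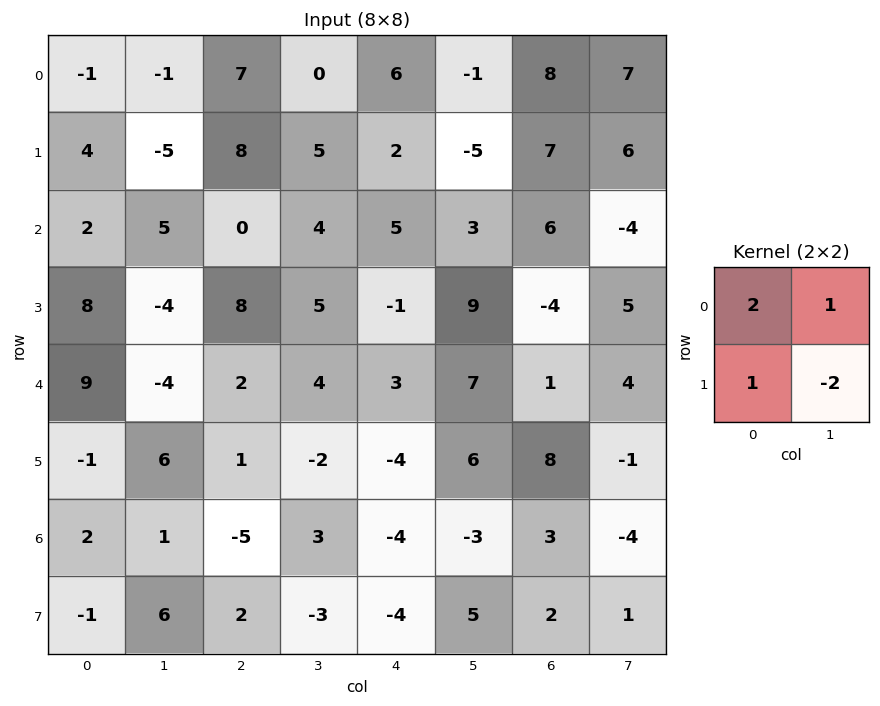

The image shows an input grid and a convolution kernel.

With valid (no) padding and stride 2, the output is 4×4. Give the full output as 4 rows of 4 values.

11 12 23 18
25 2 -6 -6
1 13 -3 16
-8 1 -25 2

Output[0,0]: The receptive field on the input at this output position is [-1 -1 / 4 -5]. Elementwise product with the kernel and sum: -1·2 + -1·1 + 4·1 + -5·-2.
Output[0,1]: The receptive field on the input at this output position is [7 0 / 8 5]. Elementwise product with the kernel and sum: 7·2 + 0·1 + 8·1 + 5·-2.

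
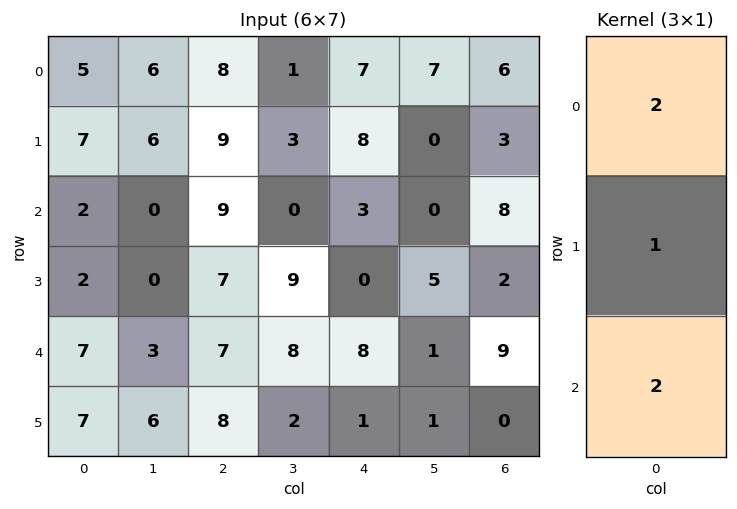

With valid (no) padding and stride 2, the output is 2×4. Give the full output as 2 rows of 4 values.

Output[0,0]: The receptive field on the input at this output position is [5 / 7 / 2]. Elementwise product with the kernel and sum: 5·2 + 7·1 + 2·2.

21 43 28 31
20 39 22 36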